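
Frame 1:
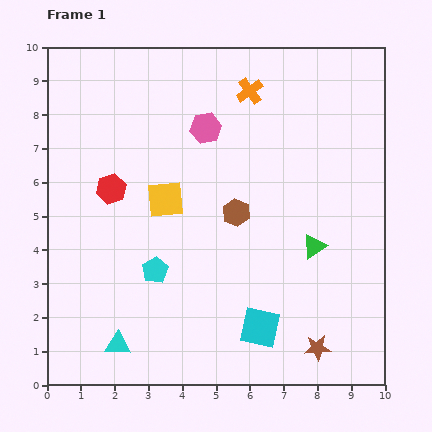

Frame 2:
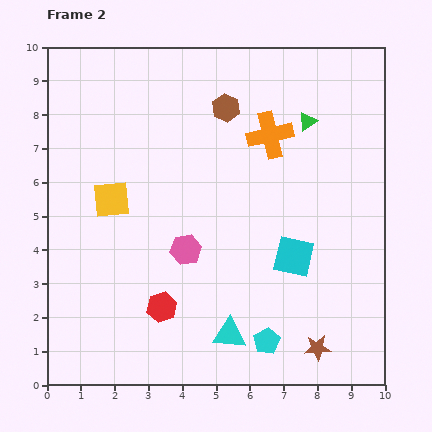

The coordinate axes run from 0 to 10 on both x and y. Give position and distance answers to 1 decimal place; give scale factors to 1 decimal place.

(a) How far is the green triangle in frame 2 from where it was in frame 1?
3.7

The green triangle moved from (7.9, 4.1) to (7.7, 7.8), a distance of √(0.2² + 3.7²) ≈ 3.7.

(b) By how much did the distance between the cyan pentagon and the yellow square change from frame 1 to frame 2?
+4.1

Distance in frame 1: 2.1. Distance in frame 2: 6.2.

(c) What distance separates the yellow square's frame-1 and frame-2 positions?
1.6

The yellow square moved from (3.5, 5.5) to (1.9, 5.5), a distance of √(1.6² + 0.0²) ≈ 1.6.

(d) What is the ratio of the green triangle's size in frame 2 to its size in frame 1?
0.8×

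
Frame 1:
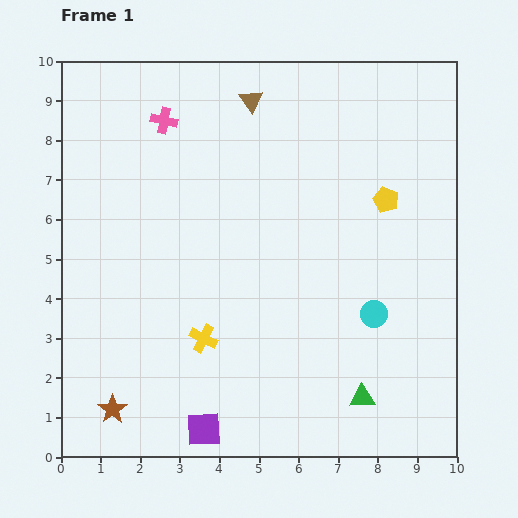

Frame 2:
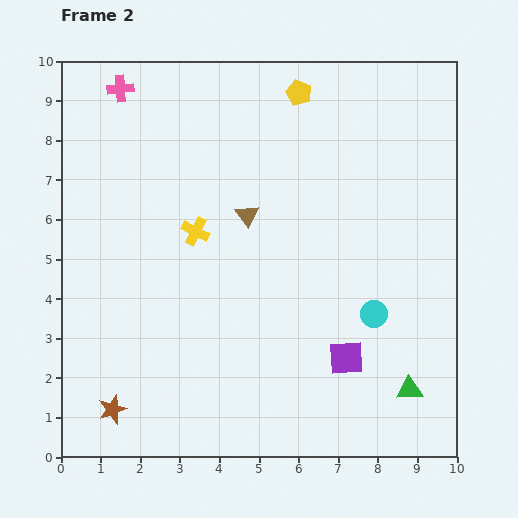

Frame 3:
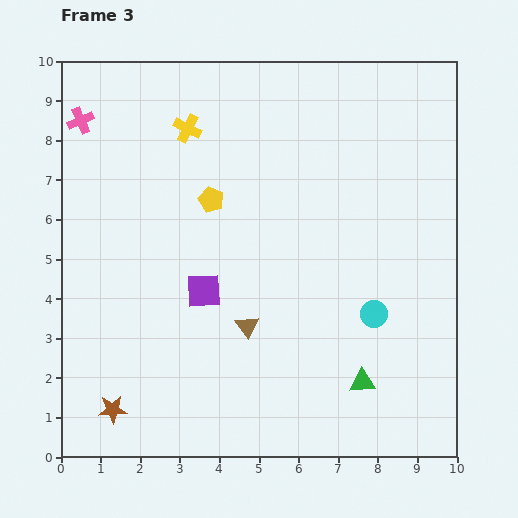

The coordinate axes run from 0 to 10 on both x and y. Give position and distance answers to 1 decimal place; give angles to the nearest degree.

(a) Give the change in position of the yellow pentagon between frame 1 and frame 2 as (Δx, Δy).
(-2.2, 2.7)

The yellow pentagon was at (8.2, 6.5) in frame 1 and (6.0, 9.2) in frame 2.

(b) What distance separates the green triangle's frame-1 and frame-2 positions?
1.2

The green triangle moved from (7.6, 1.5) to (8.8, 1.7), a distance of √(1.2² + 0.2²) ≈ 1.2.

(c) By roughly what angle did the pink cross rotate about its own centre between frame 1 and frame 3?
36° counter-clockwise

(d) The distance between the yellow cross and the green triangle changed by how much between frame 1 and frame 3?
+3.5

Distance in frame 1: 4.3. Distance in frame 3: 7.8.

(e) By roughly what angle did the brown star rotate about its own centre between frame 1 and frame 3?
31° clockwise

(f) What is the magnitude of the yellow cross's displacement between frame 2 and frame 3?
2.6

The yellow cross moved from (3.4, 5.7) to (3.2, 8.3), a distance of √(0.2² + 2.6²) ≈ 2.6.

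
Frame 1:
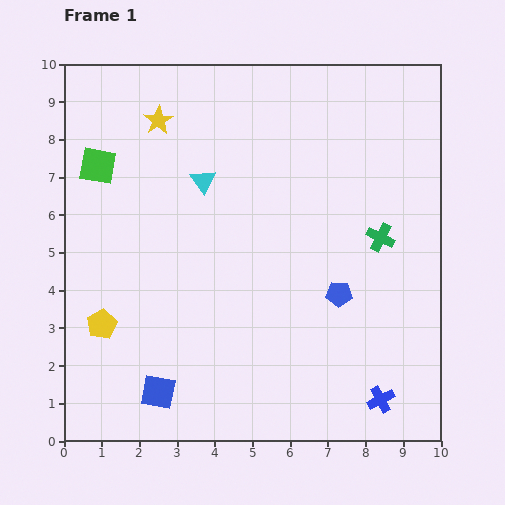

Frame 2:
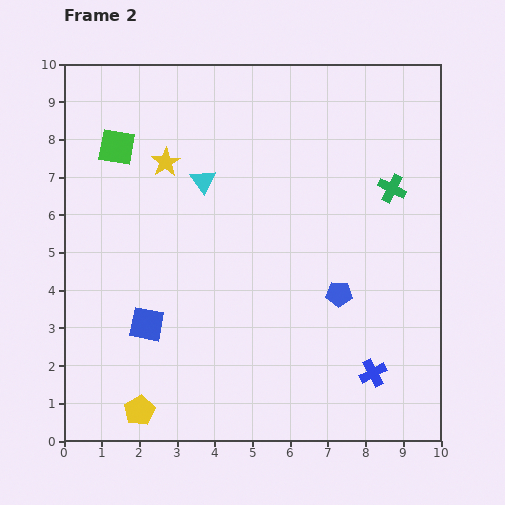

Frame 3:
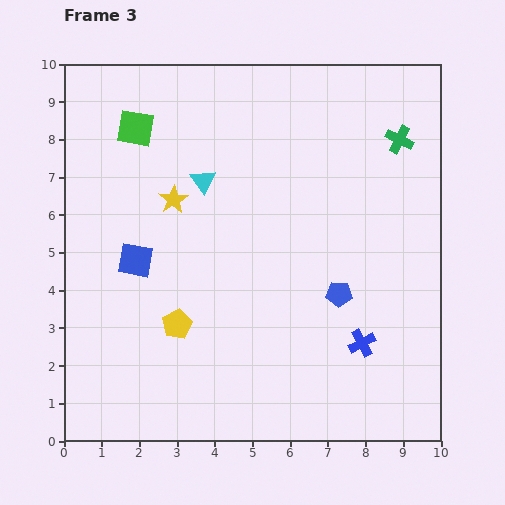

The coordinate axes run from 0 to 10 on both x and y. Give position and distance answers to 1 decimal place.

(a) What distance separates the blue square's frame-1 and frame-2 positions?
1.8

The blue square moved from (2.5, 1.3) to (2.2, 3.1), a distance of √(0.3² + 1.8²) ≈ 1.8.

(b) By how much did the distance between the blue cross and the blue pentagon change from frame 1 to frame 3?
-1.6

Distance in frame 1: 3.0. Distance in frame 3: 1.4.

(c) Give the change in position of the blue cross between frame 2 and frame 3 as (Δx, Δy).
(-0.3, 0.8)

The blue cross was at (8.2, 1.8) in frame 2 and (7.9, 2.6) in frame 3.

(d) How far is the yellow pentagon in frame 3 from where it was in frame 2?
2.5

The yellow pentagon moved from (2.0, 0.8) to (3.0, 3.1), a distance of √(1.0² + 2.3²) ≈ 2.5.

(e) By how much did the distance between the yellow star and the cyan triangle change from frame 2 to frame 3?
-0.2

Distance in frame 2: 1.1. Distance in frame 3: 0.9.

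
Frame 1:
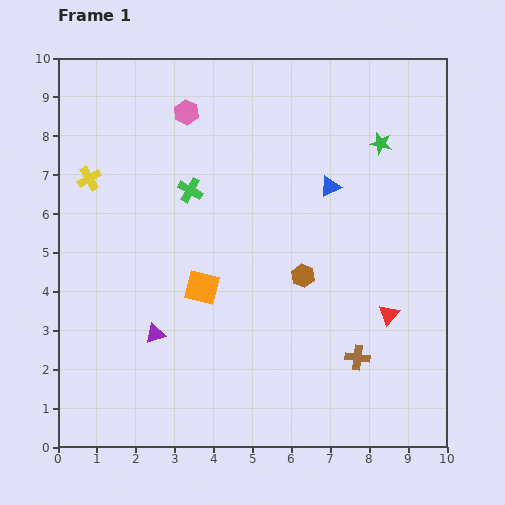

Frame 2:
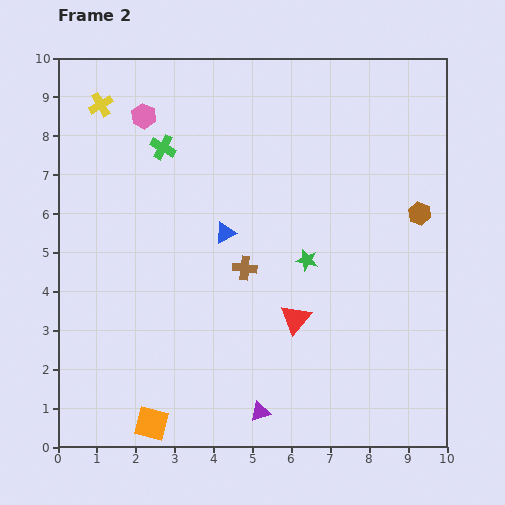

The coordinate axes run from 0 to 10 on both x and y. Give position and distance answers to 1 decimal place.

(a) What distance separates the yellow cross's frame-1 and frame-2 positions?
1.9

The yellow cross moved from (0.8, 6.9) to (1.1, 8.8), a distance of √(0.3² + 1.9²) ≈ 1.9.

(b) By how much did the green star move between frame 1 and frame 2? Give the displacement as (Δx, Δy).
(-1.9, -3.0)

The green star was at (8.3, 7.8) in frame 1 and (6.4, 4.8) in frame 2.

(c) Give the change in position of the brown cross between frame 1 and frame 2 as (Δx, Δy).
(-2.9, 2.3)

The brown cross was at (7.7, 2.3) in frame 1 and (4.8, 4.6) in frame 2.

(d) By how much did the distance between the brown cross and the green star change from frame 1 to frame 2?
-3.9

Distance in frame 1: 5.5. Distance in frame 2: 1.6.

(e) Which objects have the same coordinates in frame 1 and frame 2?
none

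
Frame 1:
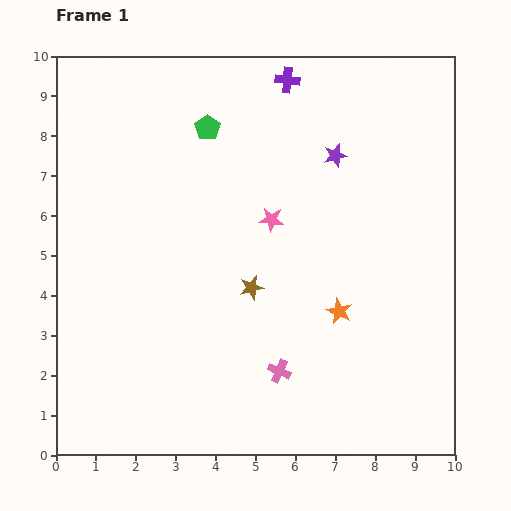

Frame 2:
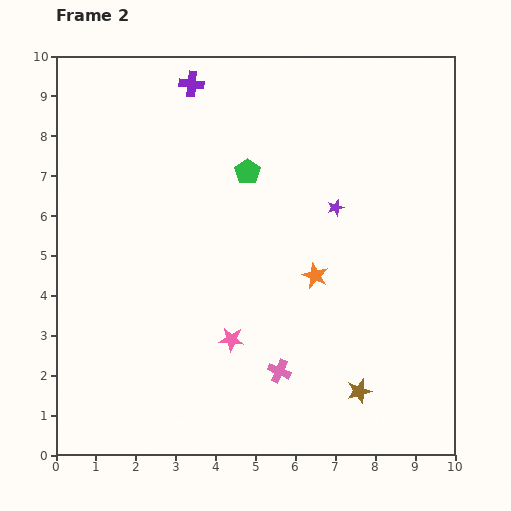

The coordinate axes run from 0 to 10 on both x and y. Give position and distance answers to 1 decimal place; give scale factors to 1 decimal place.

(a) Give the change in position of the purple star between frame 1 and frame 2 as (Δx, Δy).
(0.0, -1.3)

The purple star was at (7.0, 7.5) in frame 1 and (7.0, 6.2) in frame 2.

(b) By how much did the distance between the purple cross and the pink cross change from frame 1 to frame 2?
+0.2

Distance in frame 1: 7.3. Distance in frame 2: 7.5.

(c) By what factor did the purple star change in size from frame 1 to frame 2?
0.7×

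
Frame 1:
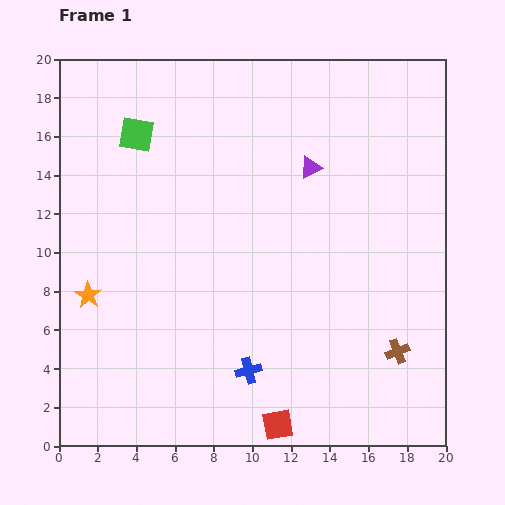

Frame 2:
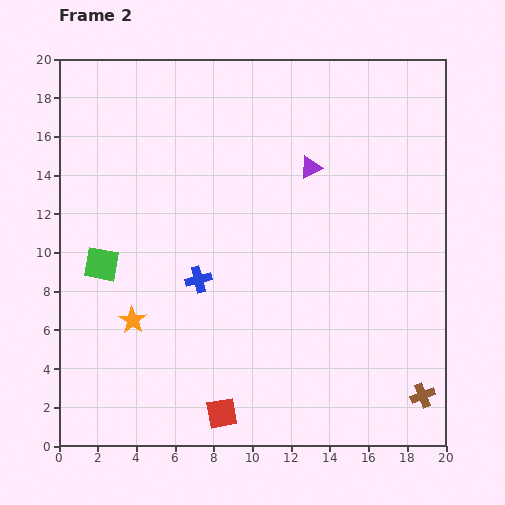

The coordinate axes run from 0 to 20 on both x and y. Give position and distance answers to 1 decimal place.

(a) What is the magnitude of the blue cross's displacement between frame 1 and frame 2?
5.4

The blue cross moved from (9.8, 3.9) to (7.2, 8.6), a distance of √(2.6² + 4.7²) ≈ 5.4.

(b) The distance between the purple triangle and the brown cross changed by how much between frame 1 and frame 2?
+2.6

Distance in frame 1: 10.5. Distance in frame 2: 13.1.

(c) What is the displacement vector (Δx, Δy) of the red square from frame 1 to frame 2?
(-2.9, 0.6)

The red square was at (11.3, 1.1) in frame 1 and (8.4, 1.7) in frame 2.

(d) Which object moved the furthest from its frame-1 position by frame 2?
the green square

(moved 6.9; next 5.4)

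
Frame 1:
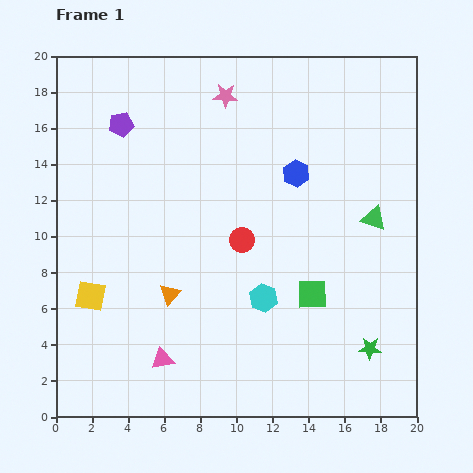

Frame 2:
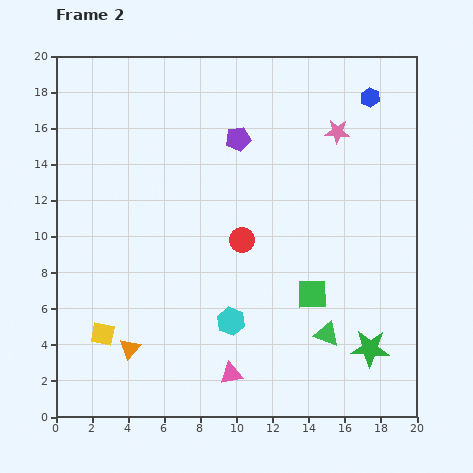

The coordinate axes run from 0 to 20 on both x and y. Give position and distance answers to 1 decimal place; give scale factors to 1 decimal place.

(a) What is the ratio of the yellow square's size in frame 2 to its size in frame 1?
0.8×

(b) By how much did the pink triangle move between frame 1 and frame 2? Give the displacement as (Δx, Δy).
(3.8, -0.8)

The pink triangle was at (5.9, 3.2) in frame 1 and (9.7, 2.4) in frame 2.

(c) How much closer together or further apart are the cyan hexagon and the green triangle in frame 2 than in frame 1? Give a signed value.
-2.2

Distance in frame 1: 7.5. Distance in frame 2: 5.3.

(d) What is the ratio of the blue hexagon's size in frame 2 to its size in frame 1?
0.7×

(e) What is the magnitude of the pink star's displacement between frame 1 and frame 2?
6.5

The pink star moved from (9.4, 17.8) to (15.6, 15.8), a distance of √(6.2² + 2.0²) ≈ 6.5.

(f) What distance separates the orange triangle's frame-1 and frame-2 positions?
3.7

The orange triangle moved from (6.3, 6.8) to (4.1, 3.8), a distance of √(2.2² + 3.0²) ≈ 3.7.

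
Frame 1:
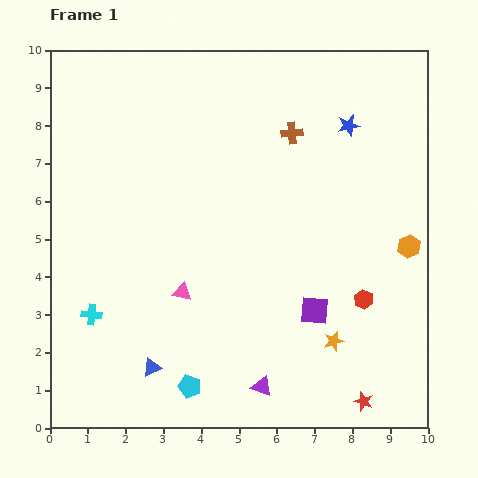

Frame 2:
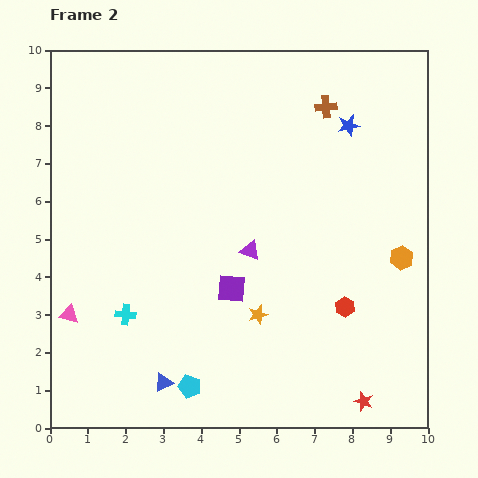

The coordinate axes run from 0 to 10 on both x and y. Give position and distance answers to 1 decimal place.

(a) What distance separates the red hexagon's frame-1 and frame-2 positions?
0.5

The red hexagon moved from (8.3, 3.4) to (7.8, 3.2), a distance of √(0.5² + 0.2²) ≈ 0.5.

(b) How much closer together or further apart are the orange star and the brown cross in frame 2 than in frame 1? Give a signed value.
+0.2

Distance in frame 1: 5.6. Distance in frame 2: 5.8.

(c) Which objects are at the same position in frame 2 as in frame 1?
the red star, the cyan pentagon, the blue star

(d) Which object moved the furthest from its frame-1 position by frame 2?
the purple triangle

(moved 3.6; next 3.1)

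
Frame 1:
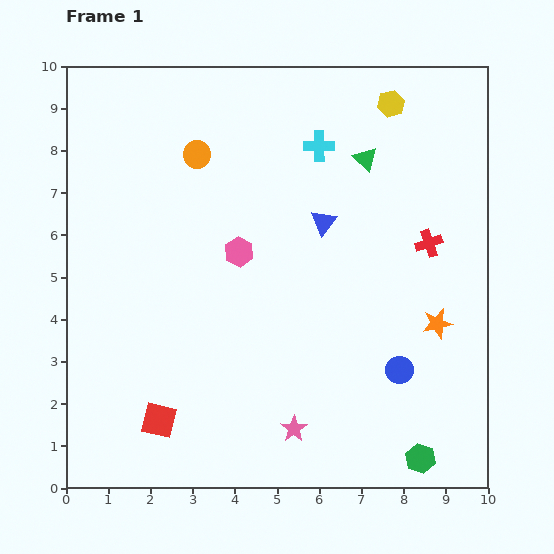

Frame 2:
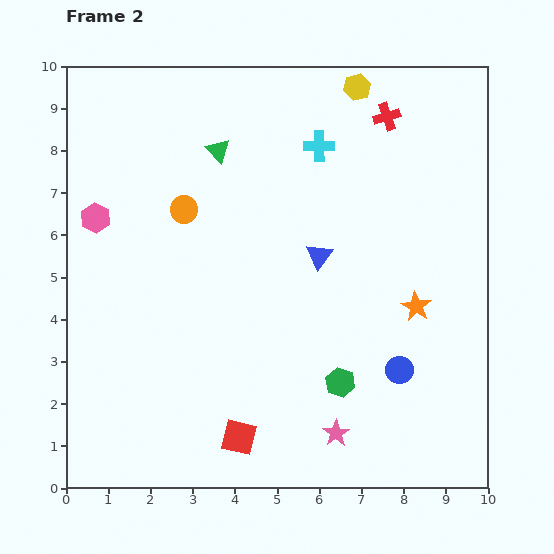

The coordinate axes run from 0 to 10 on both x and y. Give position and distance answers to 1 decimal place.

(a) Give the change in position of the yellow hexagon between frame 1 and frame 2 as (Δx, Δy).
(-0.8, 0.4)

The yellow hexagon was at (7.7, 9.1) in frame 1 and (6.9, 9.5) in frame 2.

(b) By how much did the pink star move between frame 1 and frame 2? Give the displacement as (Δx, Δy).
(1.0, -0.1)

The pink star was at (5.4, 1.4) in frame 1 and (6.4, 1.3) in frame 2.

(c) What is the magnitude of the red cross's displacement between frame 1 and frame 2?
3.2

The red cross moved from (8.6, 5.8) to (7.6, 8.8), a distance of √(1.0² + 3.0²) ≈ 3.2.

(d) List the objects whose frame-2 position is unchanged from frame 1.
the blue circle, the cyan cross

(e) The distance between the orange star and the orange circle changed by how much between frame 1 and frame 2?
-1.0

Distance in frame 1: 7.0. Distance in frame 2: 6.0.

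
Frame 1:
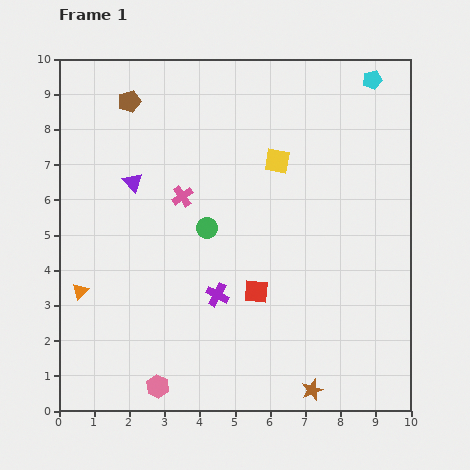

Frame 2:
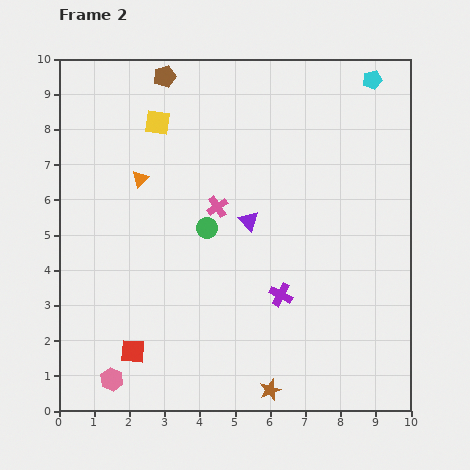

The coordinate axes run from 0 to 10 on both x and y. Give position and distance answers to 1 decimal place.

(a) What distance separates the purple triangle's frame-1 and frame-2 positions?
3.5

The purple triangle moved from (2.1, 6.5) to (5.4, 5.4), a distance of √(3.3² + 1.1²) ≈ 3.5.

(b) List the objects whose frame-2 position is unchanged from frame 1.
the cyan pentagon, the green circle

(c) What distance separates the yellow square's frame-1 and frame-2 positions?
3.6

The yellow square moved from (6.2, 7.1) to (2.8, 8.2), a distance of √(3.4² + 1.1²) ≈ 3.6.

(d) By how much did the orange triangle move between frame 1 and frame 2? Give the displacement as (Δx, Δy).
(1.7, 3.2)

The orange triangle was at (0.6, 3.4) in frame 1 and (2.3, 6.6) in frame 2.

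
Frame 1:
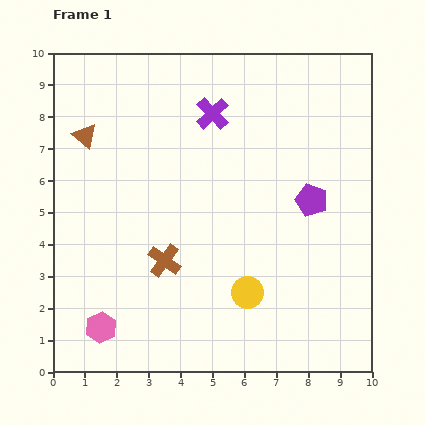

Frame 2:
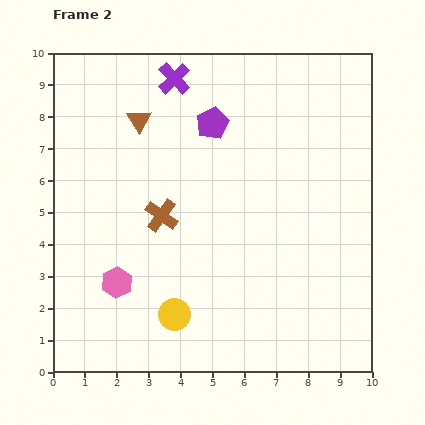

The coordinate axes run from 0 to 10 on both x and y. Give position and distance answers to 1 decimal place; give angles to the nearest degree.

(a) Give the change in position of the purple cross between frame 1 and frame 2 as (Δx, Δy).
(-1.2, 1.1)

The purple cross was at (5.0, 8.1) in frame 1 and (3.8, 9.2) in frame 2.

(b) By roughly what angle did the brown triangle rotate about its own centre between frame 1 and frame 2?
18° clockwise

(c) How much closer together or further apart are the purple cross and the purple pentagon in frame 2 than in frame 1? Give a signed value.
-2.3

Distance in frame 1: 4.1. Distance in frame 2: 1.8.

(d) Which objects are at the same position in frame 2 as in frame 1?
none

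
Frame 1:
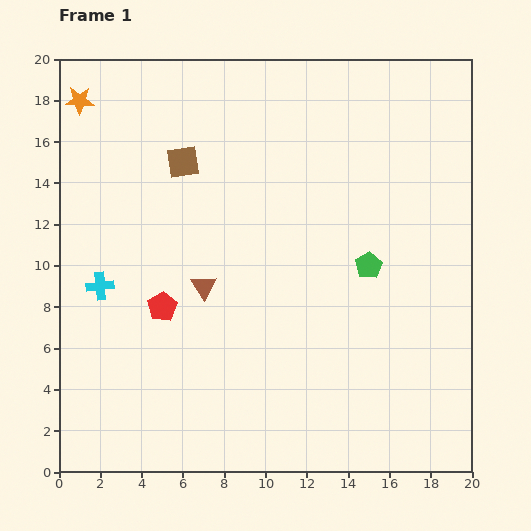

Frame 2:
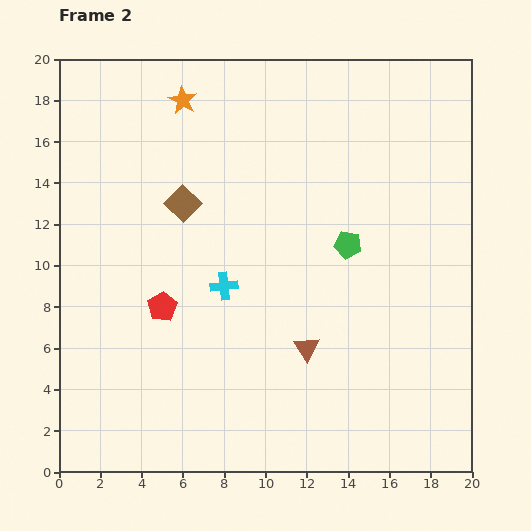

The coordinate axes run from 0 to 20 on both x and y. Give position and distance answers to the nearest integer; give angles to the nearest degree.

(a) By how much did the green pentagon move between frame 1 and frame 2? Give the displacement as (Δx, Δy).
(-1, 1)

The green pentagon was at (15, 10) in frame 1 and (14, 11) in frame 2.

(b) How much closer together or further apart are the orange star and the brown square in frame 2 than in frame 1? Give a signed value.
-1

Distance in frame 1: 6. Distance in frame 2: 5.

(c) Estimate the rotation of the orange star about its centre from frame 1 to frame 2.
28° clockwise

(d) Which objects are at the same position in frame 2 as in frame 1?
the red pentagon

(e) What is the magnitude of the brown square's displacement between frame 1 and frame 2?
2

The brown square moved from (6, 15) to (6, 13), a distance of √(0² + 2²) ≈ 2.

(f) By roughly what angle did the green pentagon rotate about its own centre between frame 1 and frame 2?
31° counter-clockwise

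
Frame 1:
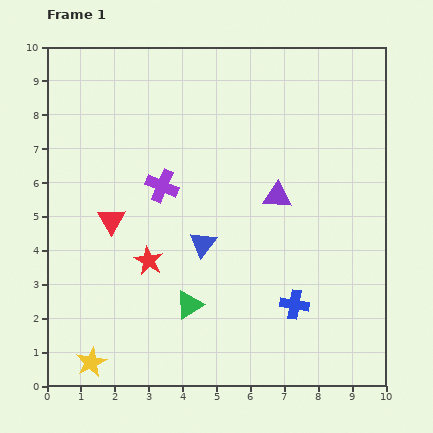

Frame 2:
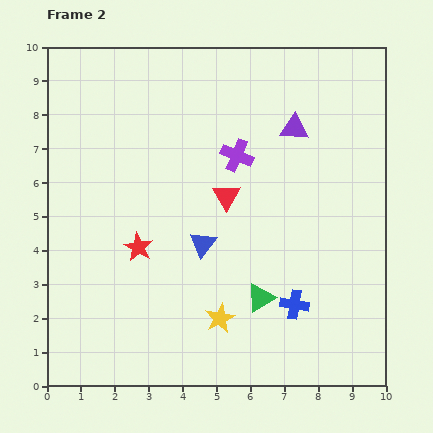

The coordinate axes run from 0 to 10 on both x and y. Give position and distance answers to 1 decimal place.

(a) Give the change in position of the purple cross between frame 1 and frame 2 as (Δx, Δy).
(2.2, 0.9)

The purple cross was at (3.4, 5.9) in frame 1 and (5.6, 6.8) in frame 2.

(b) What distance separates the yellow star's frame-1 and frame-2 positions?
4.0

The yellow star moved from (1.3, 0.7) to (5.1, 2.0), a distance of √(3.8² + 1.3²) ≈ 4.0.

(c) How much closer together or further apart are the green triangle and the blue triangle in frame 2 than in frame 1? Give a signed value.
+0.5

Distance in frame 1: 1.8. Distance in frame 2: 2.3.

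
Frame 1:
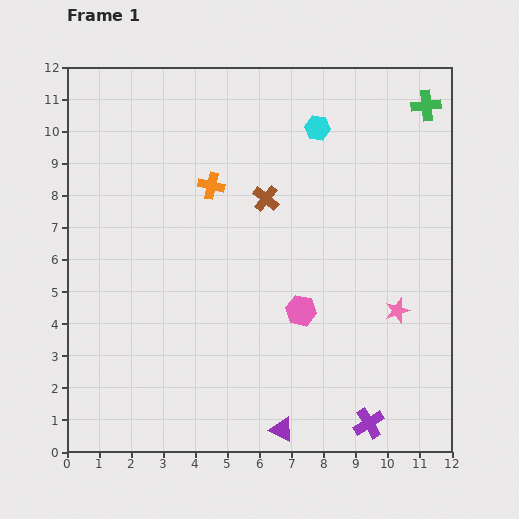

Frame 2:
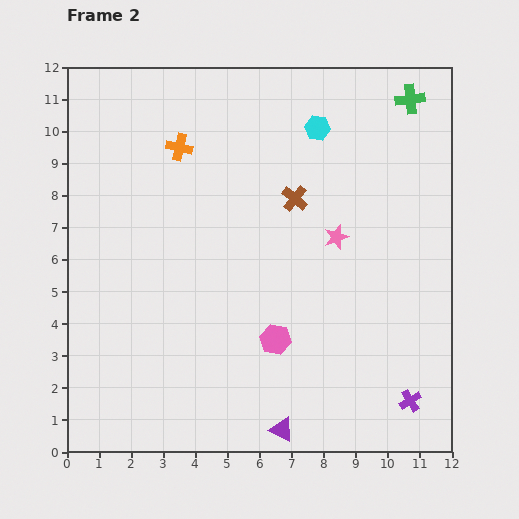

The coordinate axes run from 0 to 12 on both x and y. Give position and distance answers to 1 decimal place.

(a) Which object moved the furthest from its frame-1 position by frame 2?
the pink star

(moved 3.0; next 1.6)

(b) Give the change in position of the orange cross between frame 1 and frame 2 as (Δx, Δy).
(-1.0, 1.2)

The orange cross was at (4.5, 8.3) in frame 1 and (3.5, 9.5) in frame 2.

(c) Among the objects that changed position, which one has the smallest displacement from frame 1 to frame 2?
the green cross

(moved 0.5)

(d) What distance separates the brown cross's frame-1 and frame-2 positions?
0.9

The brown cross moved from (6.2, 7.9) to (7.1, 7.9), a distance of √(0.9² + 0.0²) ≈ 0.9.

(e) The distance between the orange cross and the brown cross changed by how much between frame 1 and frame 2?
+2.2

Distance in frame 1: 1.7. Distance in frame 2: 3.9.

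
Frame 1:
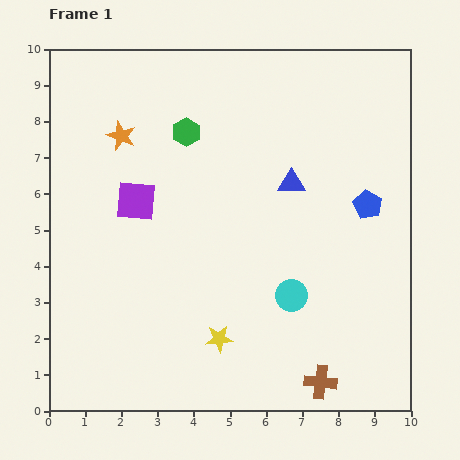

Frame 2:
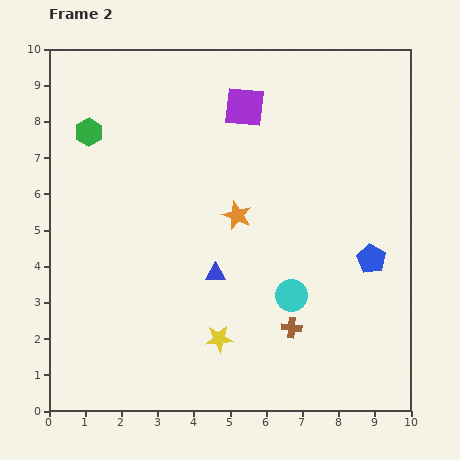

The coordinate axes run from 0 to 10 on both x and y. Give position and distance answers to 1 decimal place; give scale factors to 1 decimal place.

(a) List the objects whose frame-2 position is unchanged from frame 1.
the cyan circle, the yellow star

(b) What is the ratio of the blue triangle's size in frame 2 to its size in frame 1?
0.8×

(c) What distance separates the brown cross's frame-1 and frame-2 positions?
1.7

The brown cross moved from (7.5, 0.8) to (6.7, 2.3), a distance of √(0.8² + 1.5²) ≈ 1.7.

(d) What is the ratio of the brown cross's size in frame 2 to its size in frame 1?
0.6×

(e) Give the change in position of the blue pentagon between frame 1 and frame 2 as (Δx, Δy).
(0.1, -1.5)

The blue pentagon was at (8.8, 5.7) in frame 1 and (8.9, 4.2) in frame 2.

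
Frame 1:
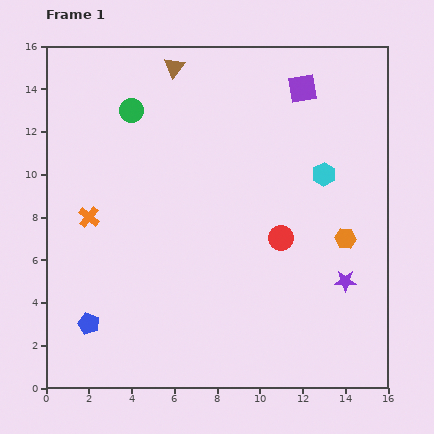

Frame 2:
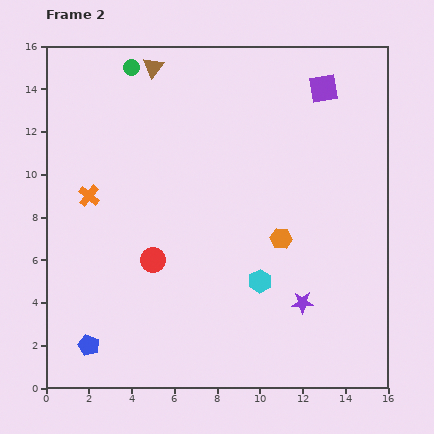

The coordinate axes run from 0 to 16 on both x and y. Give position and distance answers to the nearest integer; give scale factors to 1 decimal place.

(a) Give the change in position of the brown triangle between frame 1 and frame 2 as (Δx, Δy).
(-1, 0)

The brown triangle was at (6, 15) in frame 1 and (5, 15) in frame 2.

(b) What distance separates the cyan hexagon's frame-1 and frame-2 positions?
6

The cyan hexagon moved from (13, 10) to (10, 5), a distance of √(3² + 5²) ≈ 6.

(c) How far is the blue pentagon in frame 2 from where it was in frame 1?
1

The blue pentagon moved from (2, 3) to (2, 2), a distance of √(0² + 1²) ≈ 1.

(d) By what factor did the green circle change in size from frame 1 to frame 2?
0.7×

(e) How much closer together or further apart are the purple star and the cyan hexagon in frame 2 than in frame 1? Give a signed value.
-3

Distance in frame 1: 5. Distance in frame 2: 2.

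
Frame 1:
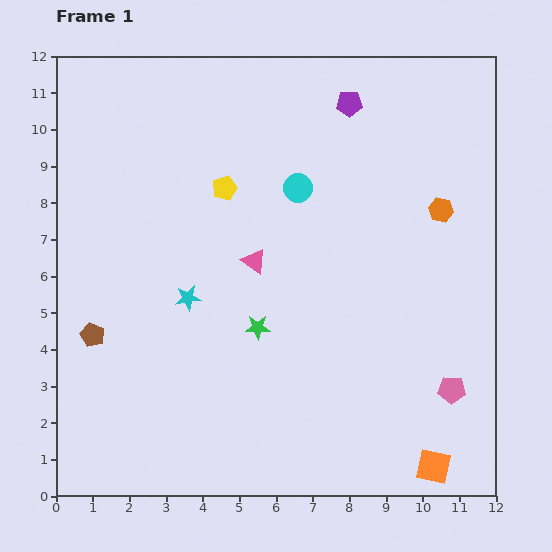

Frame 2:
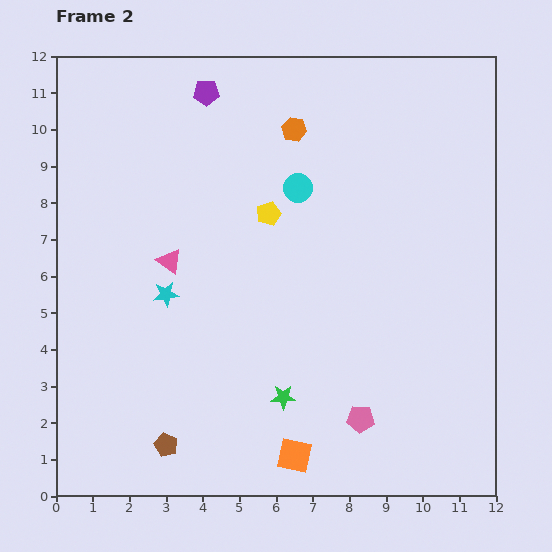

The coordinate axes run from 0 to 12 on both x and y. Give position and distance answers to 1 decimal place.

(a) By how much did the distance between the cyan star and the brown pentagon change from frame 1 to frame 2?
+1.3

Distance in frame 1: 2.8. Distance in frame 2: 4.1.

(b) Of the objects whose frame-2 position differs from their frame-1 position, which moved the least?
the cyan star

(moved 0.6)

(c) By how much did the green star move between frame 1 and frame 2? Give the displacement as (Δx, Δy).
(0.7, -1.9)

The green star was at (5.5, 4.6) in frame 1 and (6.2, 2.7) in frame 2.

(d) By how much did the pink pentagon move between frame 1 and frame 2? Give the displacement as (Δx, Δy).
(-2.5, -0.8)

The pink pentagon was at (10.8, 2.9) in frame 1 and (8.3, 2.1) in frame 2.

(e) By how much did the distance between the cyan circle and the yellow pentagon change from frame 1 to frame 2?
-0.9

Distance in frame 1: 2.0. Distance in frame 2: 1.1.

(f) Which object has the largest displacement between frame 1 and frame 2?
the orange hexagon

(moved 4.6; next 3.9)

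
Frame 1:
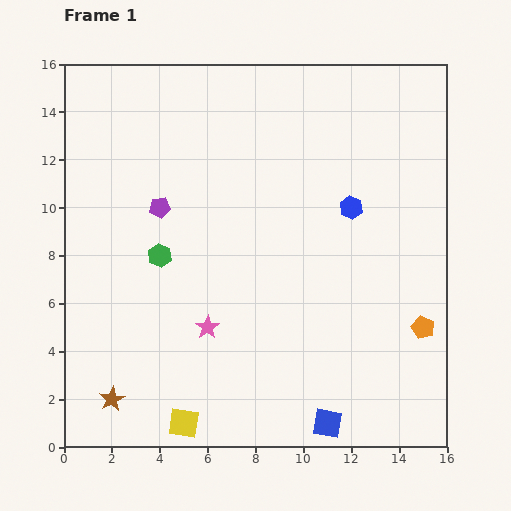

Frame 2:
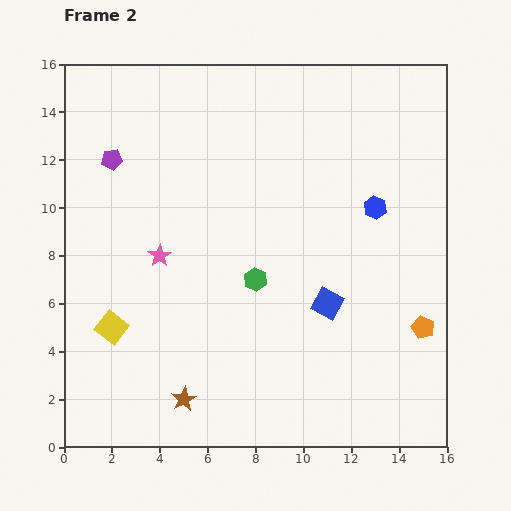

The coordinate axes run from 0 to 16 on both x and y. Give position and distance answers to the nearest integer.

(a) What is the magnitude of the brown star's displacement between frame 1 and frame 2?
3

The brown star moved from (2, 2) to (5, 2), a distance of √(3² + 0²) ≈ 3.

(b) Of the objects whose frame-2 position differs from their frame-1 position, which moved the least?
the blue hexagon

(moved 1)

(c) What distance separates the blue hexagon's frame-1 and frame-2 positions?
1

The blue hexagon moved from (12, 10) to (13, 10), a distance of √(1² + 0²) ≈ 1.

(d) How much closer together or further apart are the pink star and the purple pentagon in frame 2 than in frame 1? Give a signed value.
-1

Distance in frame 1: 5. Distance in frame 2: 4.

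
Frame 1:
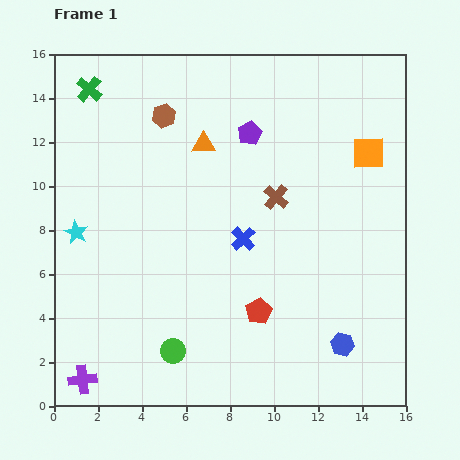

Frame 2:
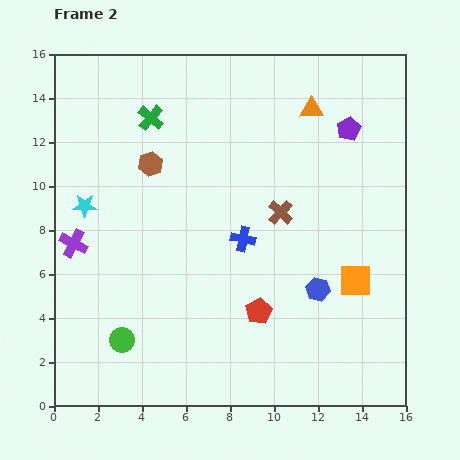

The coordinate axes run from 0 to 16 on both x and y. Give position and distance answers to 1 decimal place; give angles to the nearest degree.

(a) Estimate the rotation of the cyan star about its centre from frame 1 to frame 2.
28° counter-clockwise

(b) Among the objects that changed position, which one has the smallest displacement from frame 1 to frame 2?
the brown cross

(moved 0.7)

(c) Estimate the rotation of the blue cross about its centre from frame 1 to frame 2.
34° counter-clockwise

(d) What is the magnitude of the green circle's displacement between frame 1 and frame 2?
2.4

The green circle moved from (5.4, 2.5) to (3.1, 3.0), a distance of √(2.3² + 0.5²) ≈ 2.4.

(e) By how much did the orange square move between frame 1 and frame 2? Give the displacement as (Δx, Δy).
(-0.6, -5.8)

The orange square was at (14.3, 11.5) in frame 1 and (13.7, 5.7) in frame 2.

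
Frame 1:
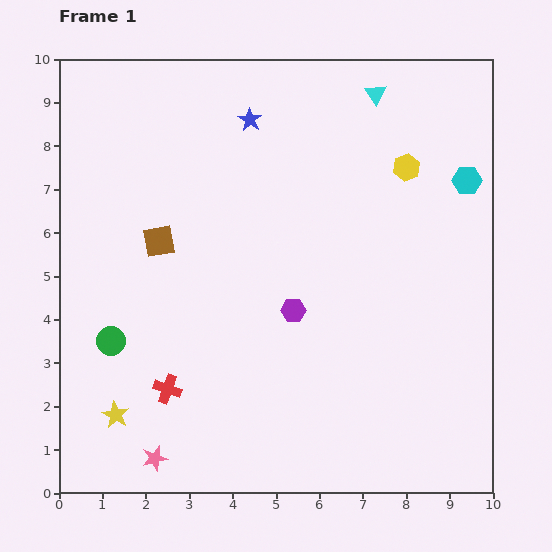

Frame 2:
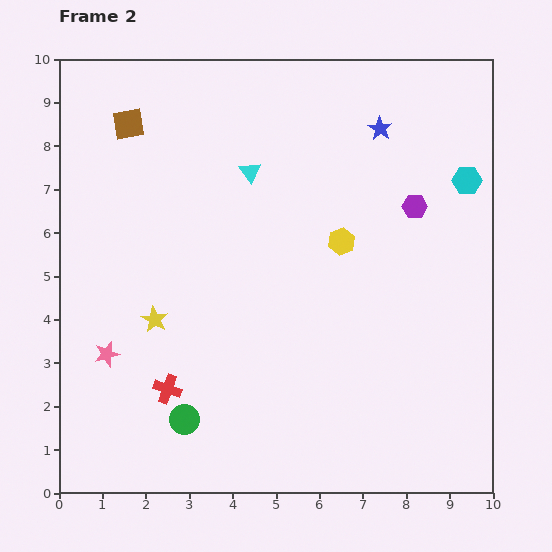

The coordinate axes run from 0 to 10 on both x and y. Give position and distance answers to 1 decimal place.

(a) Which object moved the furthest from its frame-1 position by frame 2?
the purple hexagon

(moved 3.7; next 3.4)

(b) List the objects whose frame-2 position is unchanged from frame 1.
the red cross, the cyan hexagon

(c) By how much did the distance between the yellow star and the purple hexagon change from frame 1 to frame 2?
+1.7

Distance in frame 1: 4.8. Distance in frame 2: 6.5.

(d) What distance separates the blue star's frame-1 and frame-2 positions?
3.0

The blue star moved from (4.4, 8.6) to (7.4, 8.4), a distance of √(3.0² + 0.2²) ≈ 3.0.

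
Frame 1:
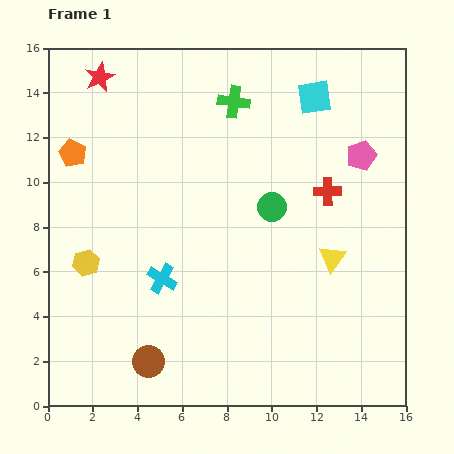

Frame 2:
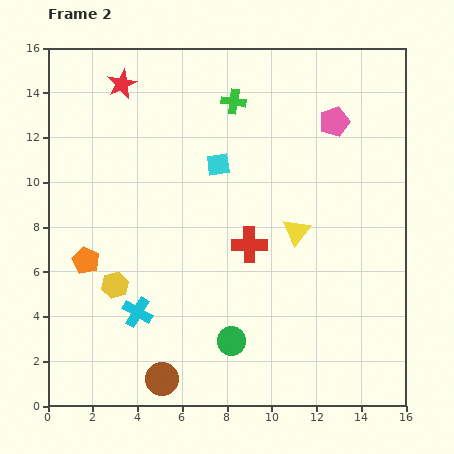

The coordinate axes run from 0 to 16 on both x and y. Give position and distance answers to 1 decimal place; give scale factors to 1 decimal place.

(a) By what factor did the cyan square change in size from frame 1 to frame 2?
0.7×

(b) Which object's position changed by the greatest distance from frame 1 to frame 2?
the green circle

(moved 6.3; next 5.2)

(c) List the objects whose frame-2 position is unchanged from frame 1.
the green cross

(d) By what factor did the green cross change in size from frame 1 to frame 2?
0.8×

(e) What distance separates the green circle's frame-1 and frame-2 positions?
6.3

The green circle moved from (10.0, 8.9) to (8.2, 2.9), a distance of √(1.8² + 6.0²) ≈ 6.3.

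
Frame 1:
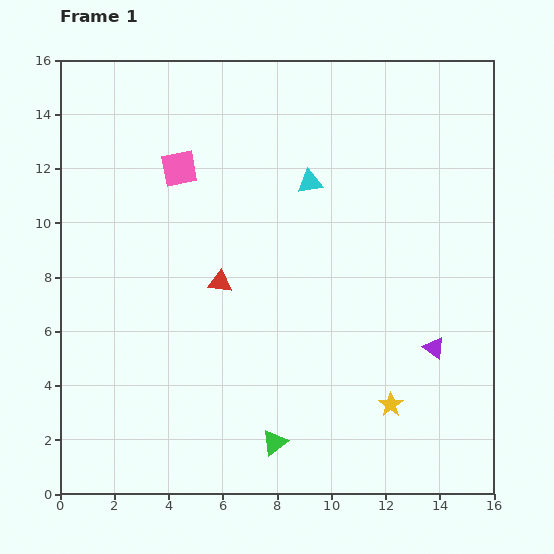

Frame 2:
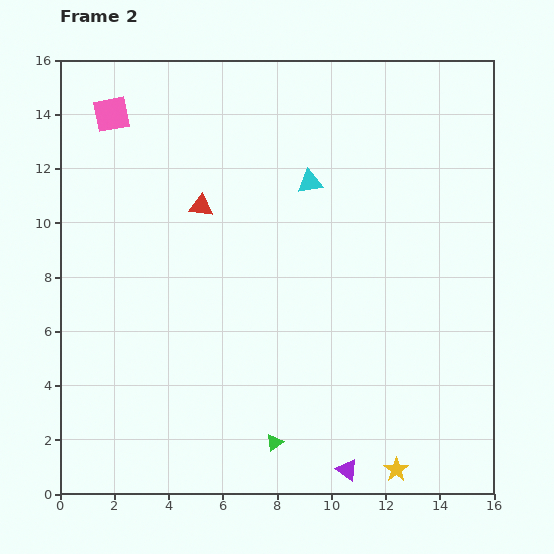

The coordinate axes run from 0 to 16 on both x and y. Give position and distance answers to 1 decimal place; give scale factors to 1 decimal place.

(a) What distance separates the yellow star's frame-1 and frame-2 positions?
2.4

The yellow star moved from (12.2, 3.3) to (12.4, 0.9), a distance of √(0.2² + 2.4²) ≈ 2.4.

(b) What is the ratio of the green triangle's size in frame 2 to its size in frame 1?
0.6×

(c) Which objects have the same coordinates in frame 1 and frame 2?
the cyan triangle, the green triangle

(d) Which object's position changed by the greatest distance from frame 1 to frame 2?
the purple triangle

(moved 5.5; next 3.2)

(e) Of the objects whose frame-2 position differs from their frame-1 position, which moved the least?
the yellow star

(moved 2.4)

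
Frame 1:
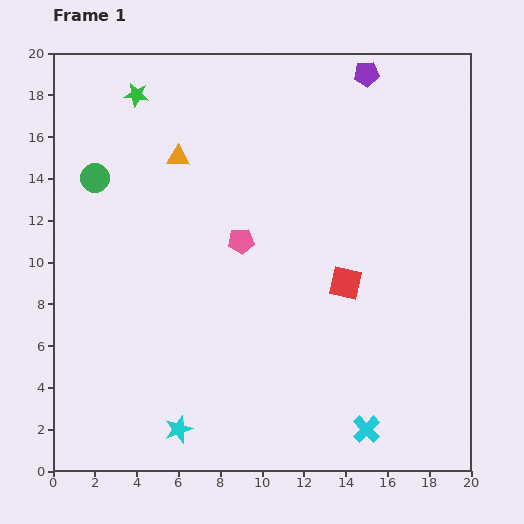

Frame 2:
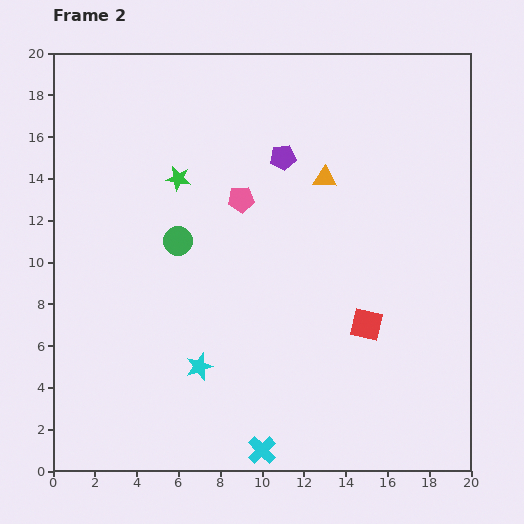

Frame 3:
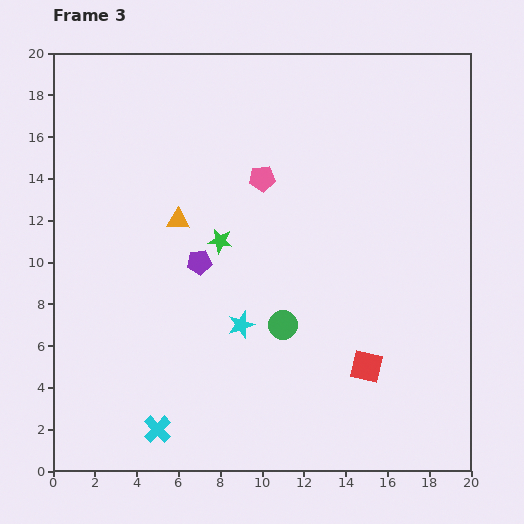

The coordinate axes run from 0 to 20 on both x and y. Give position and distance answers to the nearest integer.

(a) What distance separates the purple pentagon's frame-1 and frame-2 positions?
6

The purple pentagon moved from (15, 19) to (11, 15), a distance of √(4² + 4²) ≈ 6.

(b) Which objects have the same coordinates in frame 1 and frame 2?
none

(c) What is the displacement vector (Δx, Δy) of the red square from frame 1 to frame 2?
(1, -2)

The red square was at (14, 9) in frame 1 and (15, 7) in frame 2.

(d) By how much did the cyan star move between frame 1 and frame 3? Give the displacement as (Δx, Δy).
(3, 5)

The cyan star was at (6, 2) in frame 1 and (9, 7) in frame 3.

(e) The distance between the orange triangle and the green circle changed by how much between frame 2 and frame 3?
-1

Distance in frame 2: 8. Distance in frame 3: 7.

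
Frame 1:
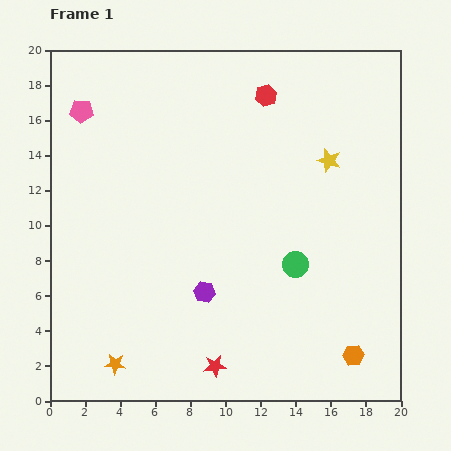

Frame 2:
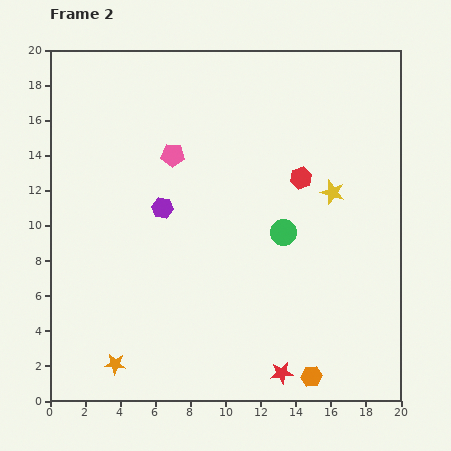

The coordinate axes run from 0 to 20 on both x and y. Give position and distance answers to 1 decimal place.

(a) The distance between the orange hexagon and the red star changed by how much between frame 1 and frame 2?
-6.2

Distance in frame 1: 7.9. Distance in frame 2: 1.7.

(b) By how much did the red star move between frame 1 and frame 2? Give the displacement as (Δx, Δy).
(3.8, -0.4)

The red star was at (9.4, 2.0) in frame 1 and (13.2, 1.6) in frame 2.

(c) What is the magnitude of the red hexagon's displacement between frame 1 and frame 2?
5.1

The red hexagon moved from (12.3, 17.4) to (14.3, 12.7), a distance of √(2.0² + 4.7²) ≈ 5.1.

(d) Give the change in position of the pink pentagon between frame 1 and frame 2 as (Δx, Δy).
(5.2, -2.5)

The pink pentagon was at (1.8, 16.5) in frame 1 and (7.0, 14.0) in frame 2.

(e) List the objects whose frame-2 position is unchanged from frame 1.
the orange star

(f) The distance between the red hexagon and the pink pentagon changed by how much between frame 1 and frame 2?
-3.1

Distance in frame 1: 10.5. Distance in frame 2: 7.4.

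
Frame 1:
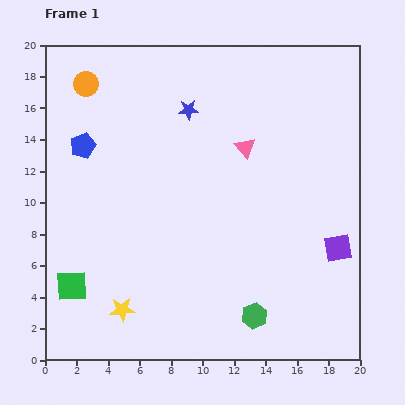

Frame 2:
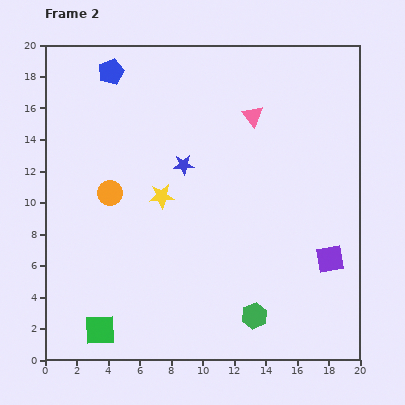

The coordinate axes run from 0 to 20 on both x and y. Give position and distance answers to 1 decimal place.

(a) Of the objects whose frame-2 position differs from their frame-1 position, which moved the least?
the purple square

(moved 0.9)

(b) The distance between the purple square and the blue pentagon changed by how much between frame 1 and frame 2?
+0.8

Distance in frame 1: 17.5. Distance in frame 2: 18.3.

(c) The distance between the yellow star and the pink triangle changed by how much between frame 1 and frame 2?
-5.2

Distance in frame 1: 12.9. Distance in frame 2: 7.7.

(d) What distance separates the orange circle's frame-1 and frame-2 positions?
7.1

The orange circle moved from (2.6, 17.5) to (4.1, 10.6), a distance of √(1.5² + 6.9²) ≈ 7.1.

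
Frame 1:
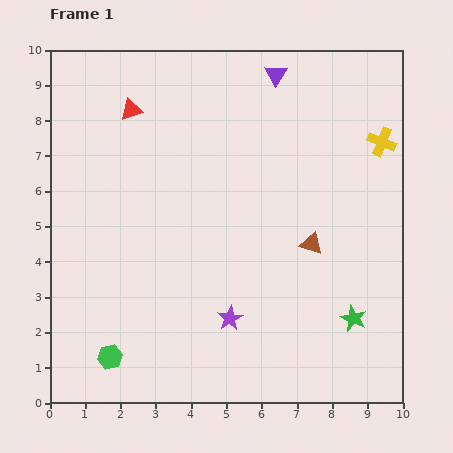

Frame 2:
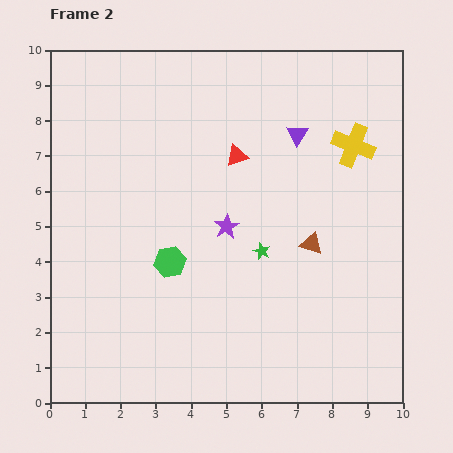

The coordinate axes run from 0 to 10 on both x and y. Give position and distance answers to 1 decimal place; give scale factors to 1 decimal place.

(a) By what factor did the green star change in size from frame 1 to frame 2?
0.6×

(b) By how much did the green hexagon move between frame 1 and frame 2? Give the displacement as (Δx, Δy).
(1.7, 2.7)

The green hexagon was at (1.7, 1.3) in frame 1 and (3.4, 4.0) in frame 2.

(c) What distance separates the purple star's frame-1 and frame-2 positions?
2.6

The purple star moved from (5.1, 2.4) to (5.0, 5.0), a distance of √(0.1² + 2.6²) ≈ 2.6.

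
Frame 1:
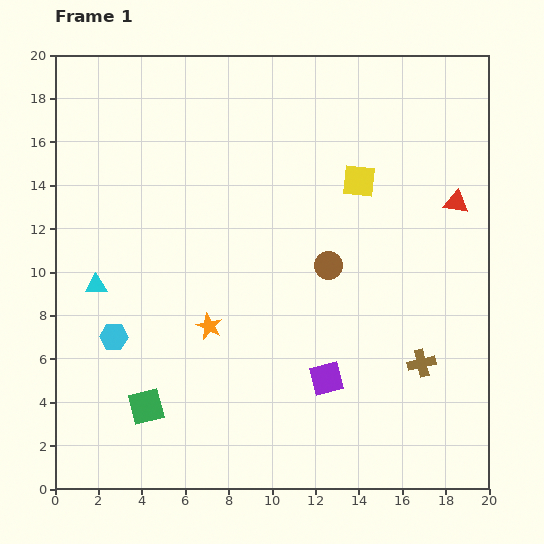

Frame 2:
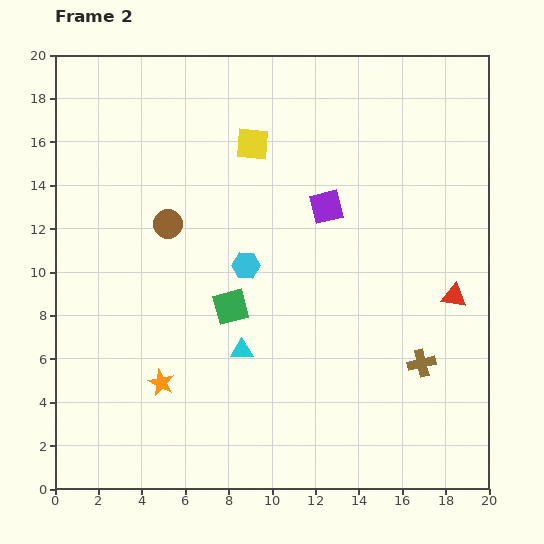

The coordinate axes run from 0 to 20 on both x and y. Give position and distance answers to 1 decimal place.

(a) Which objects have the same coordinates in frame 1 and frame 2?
the brown cross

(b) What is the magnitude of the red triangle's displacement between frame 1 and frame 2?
4.3

The red triangle moved from (18.5, 13.2) to (18.4, 8.9), a distance of √(0.1² + 4.3²) ≈ 4.3.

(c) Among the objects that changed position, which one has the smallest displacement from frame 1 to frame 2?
the orange star

(moved 3.4)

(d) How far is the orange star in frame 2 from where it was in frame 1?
3.4

The orange star moved from (7.1, 7.5) to (4.9, 4.9), a distance of √(2.2² + 2.6²) ≈ 3.4.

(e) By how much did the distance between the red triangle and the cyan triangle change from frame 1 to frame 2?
-6.9

Distance in frame 1: 17.0. Distance in frame 2: 10.1.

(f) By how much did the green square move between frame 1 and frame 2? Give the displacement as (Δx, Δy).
(3.9, 4.6)

The green square was at (4.2, 3.8) in frame 1 and (8.1, 8.4) in frame 2.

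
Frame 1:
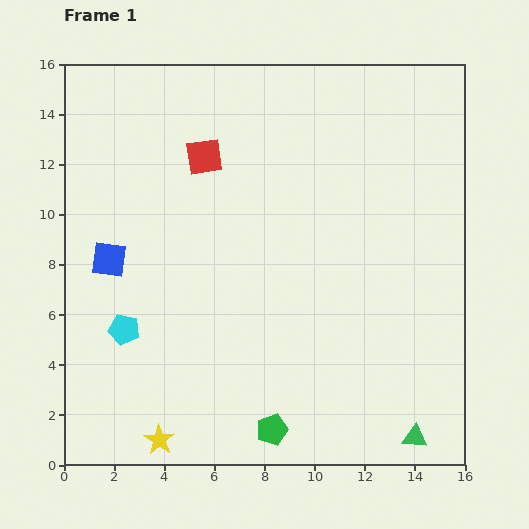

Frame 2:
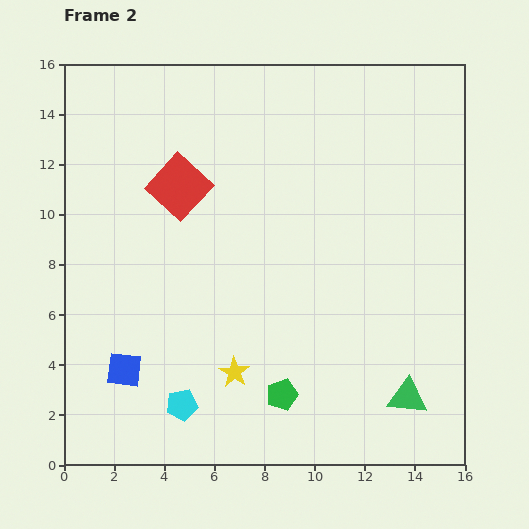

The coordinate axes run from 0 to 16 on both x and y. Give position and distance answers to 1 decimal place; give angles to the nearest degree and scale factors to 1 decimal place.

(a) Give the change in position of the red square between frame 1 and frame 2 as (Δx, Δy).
(-1.0, -1.2)

The red square was at (5.6, 12.3) in frame 1 and (4.6, 11.1) in frame 2.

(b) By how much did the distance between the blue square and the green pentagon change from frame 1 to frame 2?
-3.0

Distance in frame 1: 9.4. Distance in frame 2: 6.4.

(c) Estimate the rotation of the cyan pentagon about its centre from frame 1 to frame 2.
21° counter-clockwise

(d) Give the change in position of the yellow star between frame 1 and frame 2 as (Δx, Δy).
(3.0, 2.7)

The yellow star was at (3.8, 1.0) in frame 1 and (6.8, 3.7) in frame 2.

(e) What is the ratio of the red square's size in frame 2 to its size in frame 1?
1.6×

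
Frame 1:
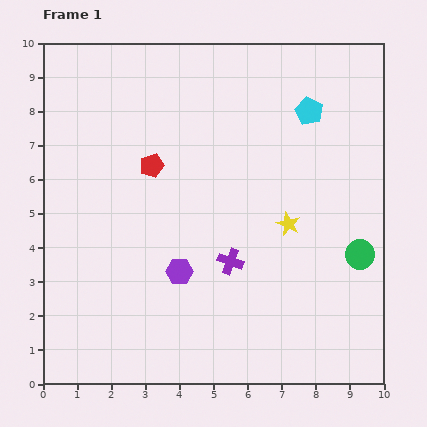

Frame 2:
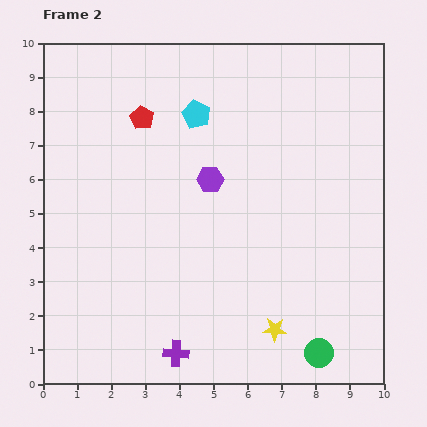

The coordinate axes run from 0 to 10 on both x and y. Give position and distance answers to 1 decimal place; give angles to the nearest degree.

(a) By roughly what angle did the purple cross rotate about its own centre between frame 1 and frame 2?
16° counter-clockwise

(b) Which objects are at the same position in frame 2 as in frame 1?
none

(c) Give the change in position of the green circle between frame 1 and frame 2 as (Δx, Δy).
(-1.2, -2.9)

The green circle was at (9.3, 3.8) in frame 1 and (8.1, 0.9) in frame 2.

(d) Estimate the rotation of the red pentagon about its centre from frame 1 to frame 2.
24° counter-clockwise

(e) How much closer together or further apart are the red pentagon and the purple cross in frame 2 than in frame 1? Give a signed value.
+3.4

Distance in frame 1: 3.6. Distance in frame 2: 7.0.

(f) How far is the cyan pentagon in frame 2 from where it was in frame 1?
3.3

The cyan pentagon moved from (7.8, 8.0) to (4.5, 7.9), a distance of √(3.3² + 0.1²) ≈ 3.3.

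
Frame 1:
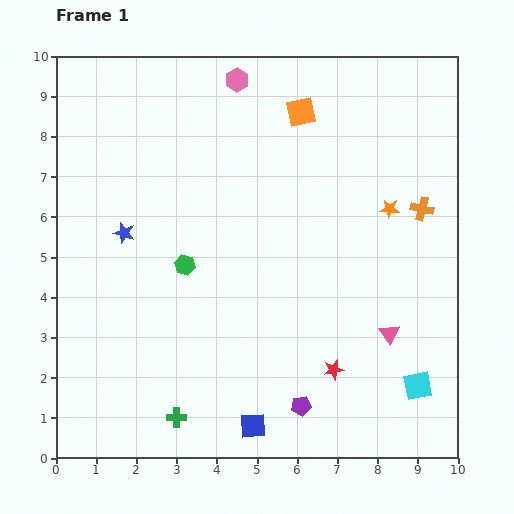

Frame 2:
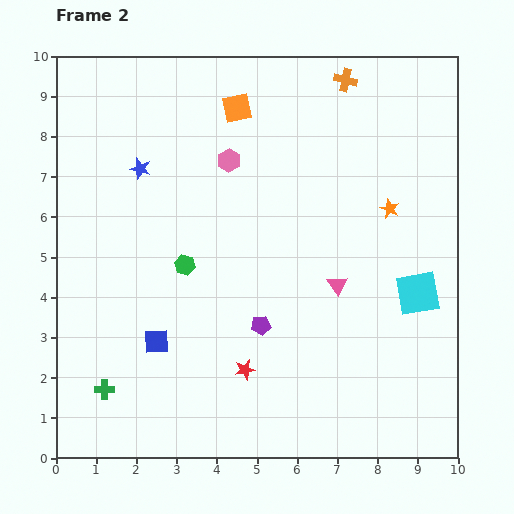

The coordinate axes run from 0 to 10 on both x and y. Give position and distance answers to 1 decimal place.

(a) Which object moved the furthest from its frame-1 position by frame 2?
the orange cross

(moved 3.7; next 3.2)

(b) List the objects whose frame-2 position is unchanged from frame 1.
the orange star, the green hexagon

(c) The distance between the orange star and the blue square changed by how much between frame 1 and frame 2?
+0.3

Distance in frame 1: 6.4. Distance in frame 2: 6.7.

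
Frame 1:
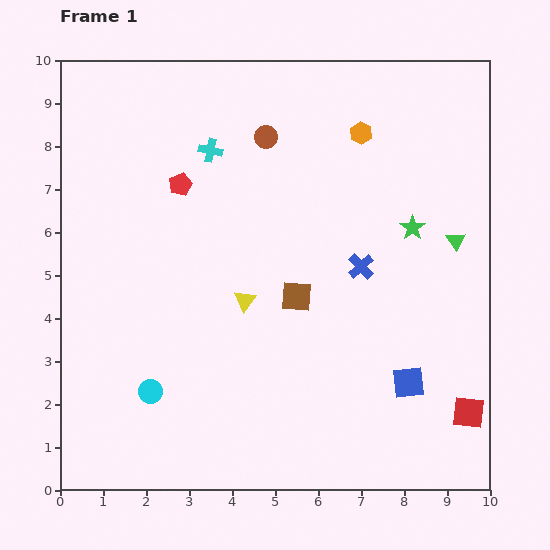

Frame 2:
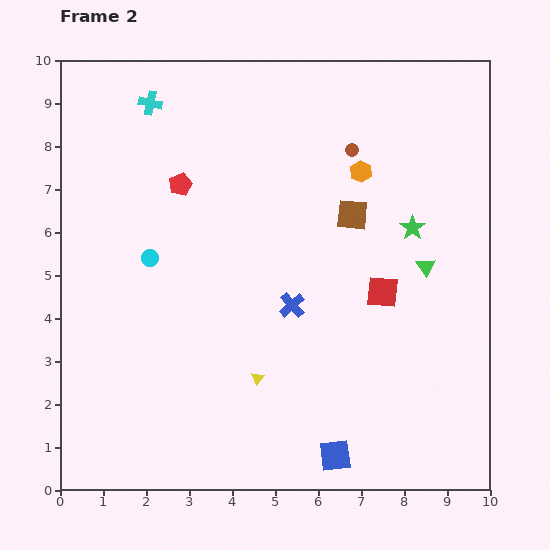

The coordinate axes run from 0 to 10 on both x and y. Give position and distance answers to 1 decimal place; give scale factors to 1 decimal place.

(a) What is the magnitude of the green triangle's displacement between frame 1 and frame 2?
0.9

The green triangle moved from (9.2, 5.8) to (8.5, 5.2), a distance of √(0.7² + 0.6²) ≈ 0.9.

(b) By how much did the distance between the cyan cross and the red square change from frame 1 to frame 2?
-1.6

Distance in frame 1: 8.6. Distance in frame 2: 7.0.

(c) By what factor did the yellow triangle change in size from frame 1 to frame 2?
0.6×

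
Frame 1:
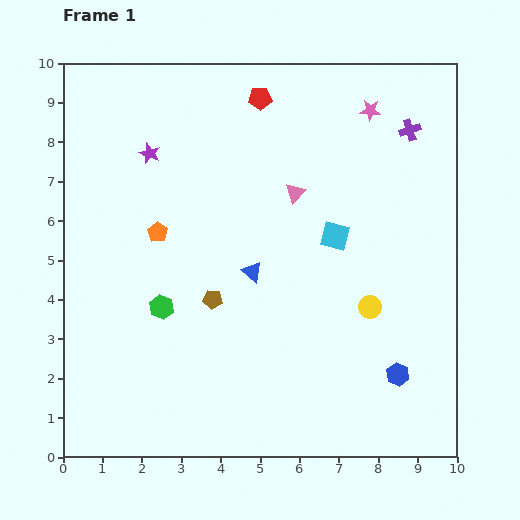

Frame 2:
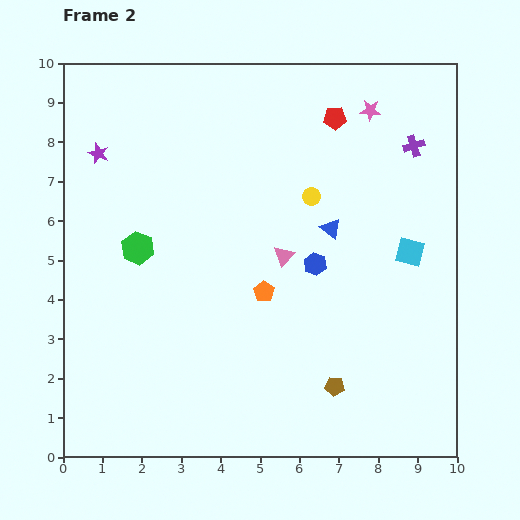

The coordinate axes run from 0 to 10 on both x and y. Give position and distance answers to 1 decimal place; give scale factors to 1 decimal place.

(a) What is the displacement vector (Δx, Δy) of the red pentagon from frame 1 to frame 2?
(1.9, -0.5)

The red pentagon was at (5.0, 9.1) in frame 1 and (6.9, 8.6) in frame 2.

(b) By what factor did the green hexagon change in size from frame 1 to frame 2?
1.4×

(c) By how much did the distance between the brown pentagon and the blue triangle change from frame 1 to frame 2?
+2.8

Distance in frame 1: 1.2. Distance in frame 2: 4.0.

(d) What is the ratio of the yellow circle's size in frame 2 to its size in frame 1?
0.8×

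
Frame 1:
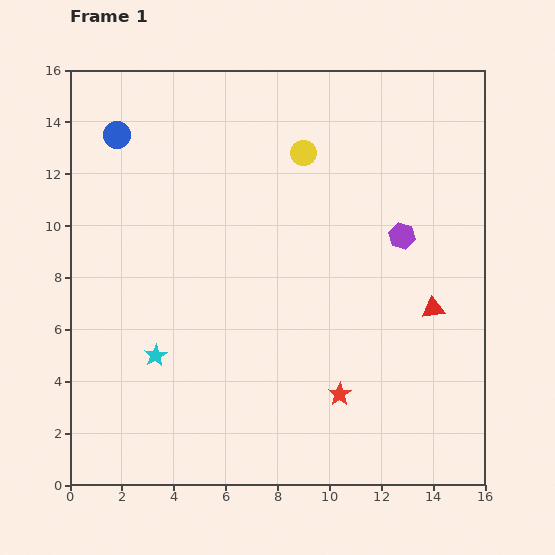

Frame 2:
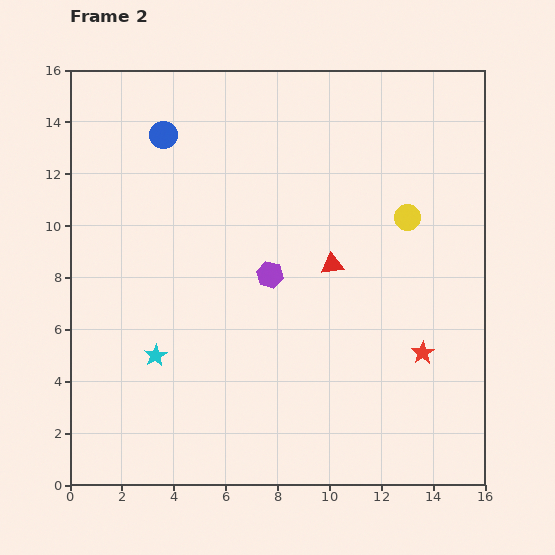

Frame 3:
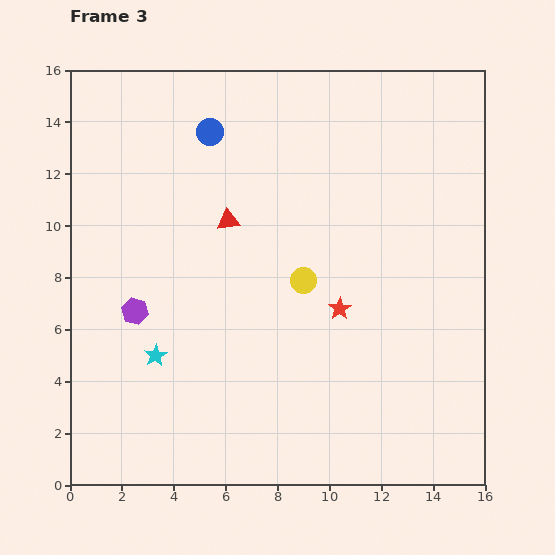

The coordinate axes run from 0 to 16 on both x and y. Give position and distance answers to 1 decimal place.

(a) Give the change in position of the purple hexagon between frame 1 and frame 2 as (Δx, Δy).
(-5.1, -1.5)

The purple hexagon was at (12.8, 9.6) in frame 1 and (7.7, 8.1) in frame 2.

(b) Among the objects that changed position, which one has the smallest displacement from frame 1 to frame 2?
the blue circle

(moved 1.8)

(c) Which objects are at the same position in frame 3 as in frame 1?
the cyan star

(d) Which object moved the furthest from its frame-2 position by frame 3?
the purple hexagon

(moved 5.4; next 4.7)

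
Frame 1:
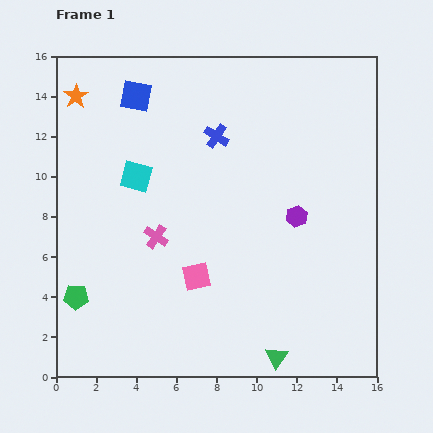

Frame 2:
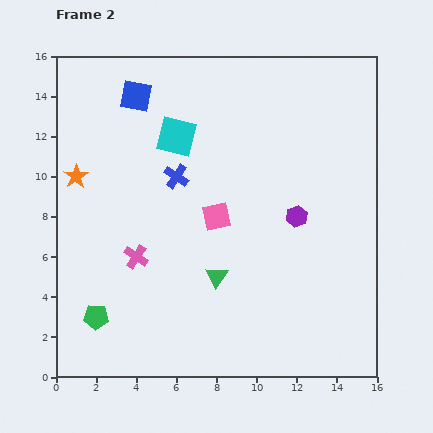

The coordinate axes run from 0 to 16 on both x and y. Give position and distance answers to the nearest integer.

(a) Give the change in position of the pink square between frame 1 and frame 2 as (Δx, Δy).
(1, 3)

The pink square was at (7, 5) in frame 1 and (8, 8) in frame 2.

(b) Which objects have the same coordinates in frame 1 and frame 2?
the blue square, the purple hexagon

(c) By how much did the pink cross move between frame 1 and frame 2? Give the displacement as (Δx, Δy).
(-1, -1)

The pink cross was at (5, 7) in frame 1 and (4, 6) in frame 2.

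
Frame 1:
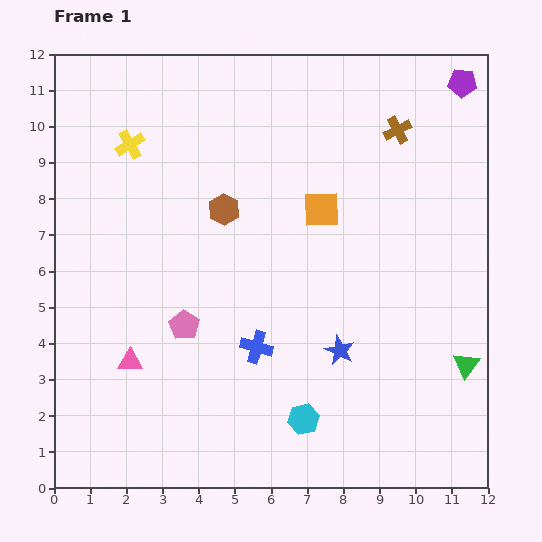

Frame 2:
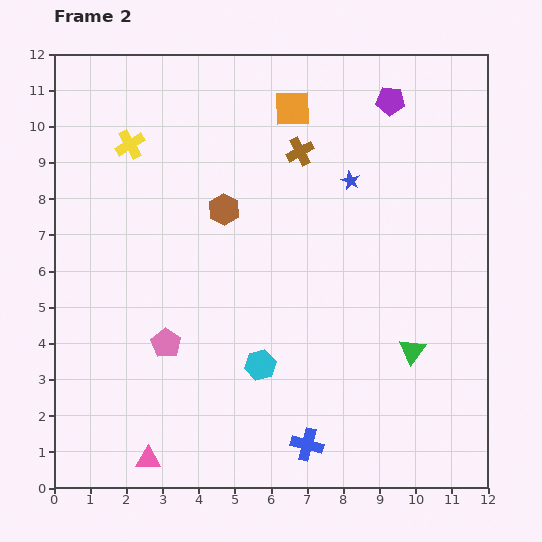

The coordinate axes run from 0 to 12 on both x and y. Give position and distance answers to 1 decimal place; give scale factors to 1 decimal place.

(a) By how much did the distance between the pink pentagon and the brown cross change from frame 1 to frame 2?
-1.5

Distance in frame 1: 8.0. Distance in frame 2: 6.5.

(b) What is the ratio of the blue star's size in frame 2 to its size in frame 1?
0.6×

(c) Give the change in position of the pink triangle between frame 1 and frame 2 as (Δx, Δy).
(0.5, -2.7)

The pink triangle was at (2.1, 3.5) in frame 1 and (2.6, 0.8) in frame 2.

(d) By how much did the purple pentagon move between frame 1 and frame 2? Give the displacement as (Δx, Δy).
(-2.0, -0.5)

The purple pentagon was at (11.3, 11.2) in frame 1 and (9.3, 10.7) in frame 2.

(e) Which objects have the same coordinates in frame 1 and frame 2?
the brown hexagon, the yellow cross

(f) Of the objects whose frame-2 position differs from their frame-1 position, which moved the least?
the pink pentagon

(moved 0.7)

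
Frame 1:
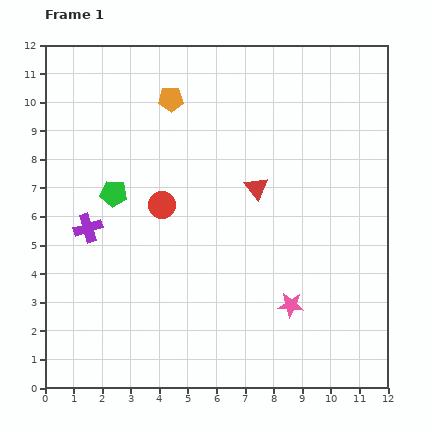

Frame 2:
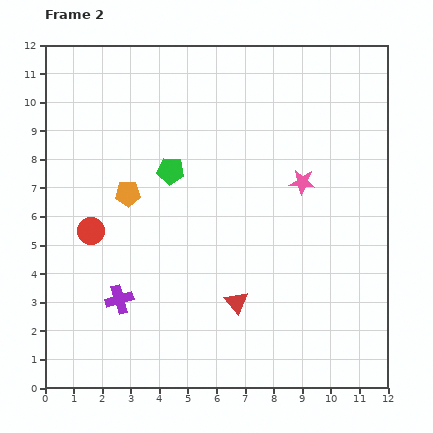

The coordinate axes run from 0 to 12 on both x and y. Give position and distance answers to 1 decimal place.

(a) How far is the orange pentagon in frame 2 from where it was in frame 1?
3.6

The orange pentagon moved from (4.4, 10.1) to (2.9, 6.8), a distance of √(1.5² + 3.3²) ≈ 3.6.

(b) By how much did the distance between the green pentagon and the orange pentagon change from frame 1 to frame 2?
-2.2

Distance in frame 1: 3.9. Distance in frame 2: 1.7.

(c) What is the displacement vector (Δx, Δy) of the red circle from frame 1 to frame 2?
(-2.5, -0.9)

The red circle was at (4.1, 6.4) in frame 1 and (1.6, 5.5) in frame 2.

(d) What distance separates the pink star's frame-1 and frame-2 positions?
4.3

The pink star moved from (8.6, 2.9) to (9.0, 7.2), a distance of √(0.4² + 4.3²) ≈ 4.3.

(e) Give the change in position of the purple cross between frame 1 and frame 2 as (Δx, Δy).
(1.1, -2.5)

The purple cross was at (1.5, 5.6) in frame 1 and (2.6, 3.1) in frame 2.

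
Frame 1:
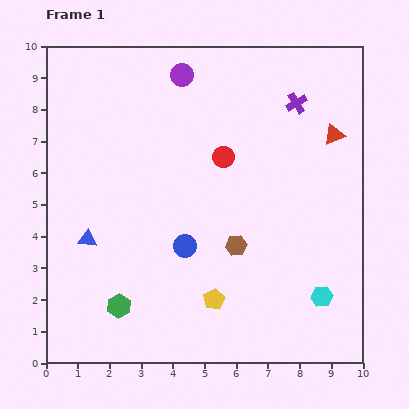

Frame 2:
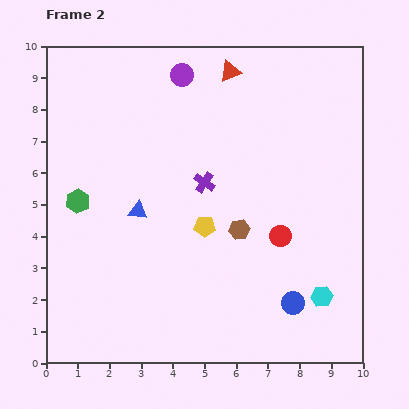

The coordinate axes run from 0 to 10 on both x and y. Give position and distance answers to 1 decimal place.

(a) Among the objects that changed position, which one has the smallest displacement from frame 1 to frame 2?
the brown hexagon

(moved 0.5)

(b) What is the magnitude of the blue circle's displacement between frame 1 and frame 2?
3.8

The blue circle moved from (4.4, 3.7) to (7.8, 1.9), a distance of √(3.4² + 1.8²) ≈ 3.8.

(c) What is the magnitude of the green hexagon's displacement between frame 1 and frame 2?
3.5

The green hexagon moved from (2.3, 1.8) to (1.0, 5.1), a distance of √(1.3² + 3.3²) ≈ 3.5.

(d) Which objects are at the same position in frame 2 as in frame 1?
the cyan hexagon, the purple circle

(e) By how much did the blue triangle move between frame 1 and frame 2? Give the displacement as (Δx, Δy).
(1.6, 0.9)

The blue triangle was at (1.3, 3.9) in frame 1 and (2.9, 4.8) in frame 2.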